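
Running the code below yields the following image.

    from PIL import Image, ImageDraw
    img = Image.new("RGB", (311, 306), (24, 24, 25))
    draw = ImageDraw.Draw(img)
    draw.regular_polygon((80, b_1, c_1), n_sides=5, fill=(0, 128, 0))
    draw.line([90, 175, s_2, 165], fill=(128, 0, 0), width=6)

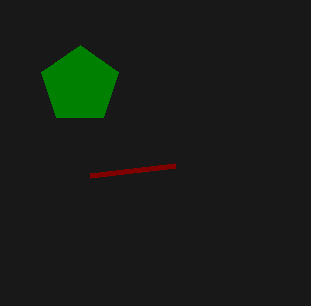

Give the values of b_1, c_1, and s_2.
b_1 = 85, c_1 = 40, s_2 = 175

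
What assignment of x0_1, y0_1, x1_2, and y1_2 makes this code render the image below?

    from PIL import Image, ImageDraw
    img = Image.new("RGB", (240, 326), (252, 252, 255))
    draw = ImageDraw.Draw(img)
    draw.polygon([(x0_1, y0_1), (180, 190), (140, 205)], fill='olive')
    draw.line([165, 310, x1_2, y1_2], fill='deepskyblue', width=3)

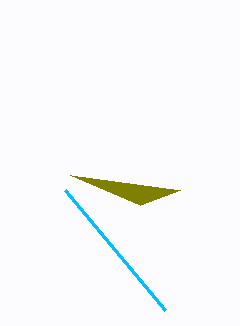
x0_1 = 70
y0_1 = 175
x1_2 = 65
y1_2 = 190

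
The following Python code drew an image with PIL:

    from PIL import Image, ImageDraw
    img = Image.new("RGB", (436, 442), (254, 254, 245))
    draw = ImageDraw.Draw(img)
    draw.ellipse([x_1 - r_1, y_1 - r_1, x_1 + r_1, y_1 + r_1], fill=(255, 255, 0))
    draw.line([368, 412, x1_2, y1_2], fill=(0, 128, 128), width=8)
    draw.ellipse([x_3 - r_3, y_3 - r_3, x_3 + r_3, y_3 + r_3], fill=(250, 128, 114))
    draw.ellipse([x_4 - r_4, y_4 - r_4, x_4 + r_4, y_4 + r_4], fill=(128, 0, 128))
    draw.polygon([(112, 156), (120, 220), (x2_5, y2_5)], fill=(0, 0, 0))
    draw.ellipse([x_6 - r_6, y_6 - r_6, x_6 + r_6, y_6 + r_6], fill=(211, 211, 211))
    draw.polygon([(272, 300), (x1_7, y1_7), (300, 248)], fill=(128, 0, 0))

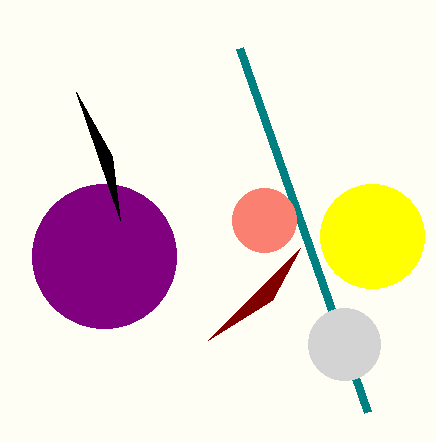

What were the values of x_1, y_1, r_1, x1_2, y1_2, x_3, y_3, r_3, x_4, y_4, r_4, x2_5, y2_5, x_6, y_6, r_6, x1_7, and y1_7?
x_1 = 372; y_1 = 236; r_1 = 52; x1_2 = 240; y1_2 = 48; x_3 = 264; y_3 = 220; r_3 = 32; x_4 = 104; y_4 = 256; r_4 = 72; x2_5 = 76; y2_5 = 92; x_6 = 344; y_6 = 344; r_6 = 36; x1_7 = 208; y1_7 = 340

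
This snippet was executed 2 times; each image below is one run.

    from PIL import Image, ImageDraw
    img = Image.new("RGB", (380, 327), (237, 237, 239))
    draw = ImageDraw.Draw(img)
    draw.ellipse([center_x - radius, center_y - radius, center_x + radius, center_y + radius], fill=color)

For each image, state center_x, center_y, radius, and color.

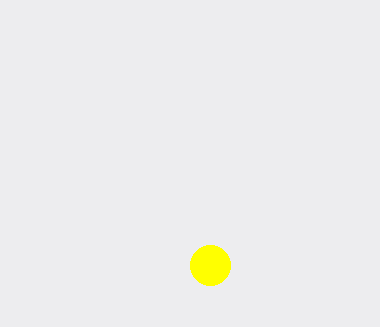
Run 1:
center_x = 210, center_y = 265, radius = 20, color = 'yellow'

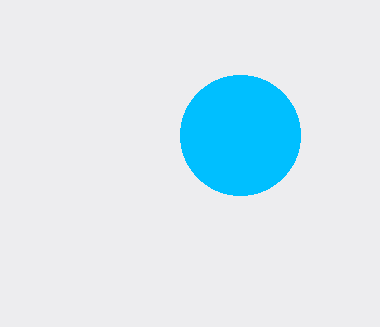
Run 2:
center_x = 240, center_y = 135, radius = 60, color = 'deepskyblue'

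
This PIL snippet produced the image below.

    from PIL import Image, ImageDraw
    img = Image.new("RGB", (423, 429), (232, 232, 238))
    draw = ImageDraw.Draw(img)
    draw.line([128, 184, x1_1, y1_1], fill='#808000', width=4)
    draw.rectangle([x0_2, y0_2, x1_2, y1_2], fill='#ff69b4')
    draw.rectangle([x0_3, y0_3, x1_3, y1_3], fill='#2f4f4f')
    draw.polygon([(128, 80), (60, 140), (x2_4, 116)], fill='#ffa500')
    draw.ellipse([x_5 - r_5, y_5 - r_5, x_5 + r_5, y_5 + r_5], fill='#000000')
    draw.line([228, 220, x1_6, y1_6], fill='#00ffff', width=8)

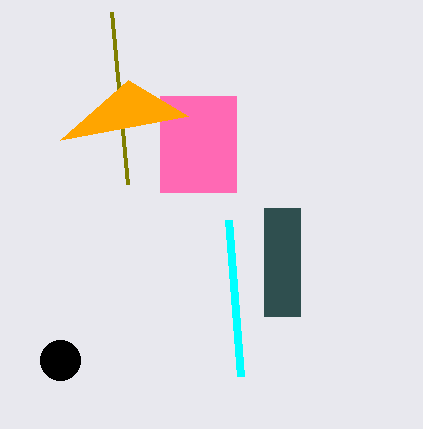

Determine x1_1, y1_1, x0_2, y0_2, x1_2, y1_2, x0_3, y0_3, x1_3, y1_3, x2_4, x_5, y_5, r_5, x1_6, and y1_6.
x1_1 = 112, y1_1 = 12, x0_2 = 160, y0_2 = 96, x1_2 = 236, y1_2 = 192, x0_3 = 264, y0_3 = 208, x1_3 = 300, y1_3 = 316, x2_4 = 188, x_5 = 60, y_5 = 360, r_5 = 20, x1_6 = 240, y1_6 = 376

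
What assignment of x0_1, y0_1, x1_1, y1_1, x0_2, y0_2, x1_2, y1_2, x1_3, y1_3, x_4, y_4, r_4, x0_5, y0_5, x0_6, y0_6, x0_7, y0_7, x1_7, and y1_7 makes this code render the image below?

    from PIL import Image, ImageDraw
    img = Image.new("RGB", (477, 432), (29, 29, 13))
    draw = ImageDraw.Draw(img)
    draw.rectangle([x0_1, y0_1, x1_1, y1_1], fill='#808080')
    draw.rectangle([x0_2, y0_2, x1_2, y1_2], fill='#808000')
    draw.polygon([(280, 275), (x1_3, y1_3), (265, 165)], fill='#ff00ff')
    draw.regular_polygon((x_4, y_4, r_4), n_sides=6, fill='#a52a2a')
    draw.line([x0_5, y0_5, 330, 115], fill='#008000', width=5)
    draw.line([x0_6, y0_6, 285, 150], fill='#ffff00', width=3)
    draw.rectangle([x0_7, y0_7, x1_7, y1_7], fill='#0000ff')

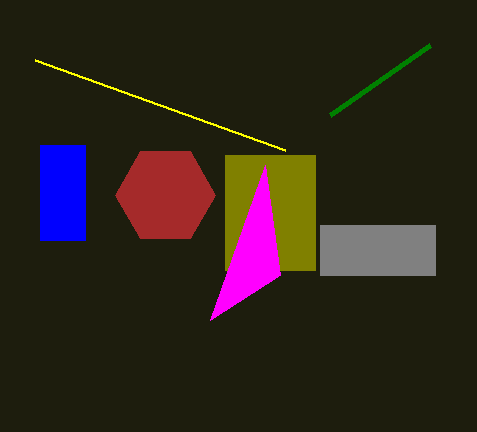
x0_1 = 320; y0_1 = 225; x1_1 = 435; y1_1 = 275; x0_2 = 225; y0_2 = 155; x1_2 = 315; y1_2 = 270; x1_3 = 210; y1_3 = 320; x_4 = 165; y_4 = 195; r_4 = 50; x0_5 = 430; y0_5 = 45; x0_6 = 35; y0_6 = 60; x0_7 = 40; y0_7 = 145; x1_7 = 85; y1_7 = 240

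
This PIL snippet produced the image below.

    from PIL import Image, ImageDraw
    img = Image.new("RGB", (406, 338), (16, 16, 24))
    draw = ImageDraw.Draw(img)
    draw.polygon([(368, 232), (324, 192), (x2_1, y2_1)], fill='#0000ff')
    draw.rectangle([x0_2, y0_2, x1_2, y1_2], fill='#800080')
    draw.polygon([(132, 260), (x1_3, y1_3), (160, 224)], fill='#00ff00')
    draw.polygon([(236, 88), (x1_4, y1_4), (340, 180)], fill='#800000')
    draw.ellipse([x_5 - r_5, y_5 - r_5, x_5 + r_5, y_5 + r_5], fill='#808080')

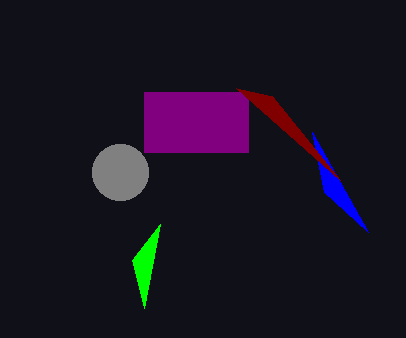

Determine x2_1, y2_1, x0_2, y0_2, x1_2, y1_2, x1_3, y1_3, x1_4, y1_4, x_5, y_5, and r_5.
x2_1 = 312; y2_1 = 132; x0_2 = 144; y0_2 = 92; x1_2 = 248; y1_2 = 152; x1_3 = 144; y1_3 = 308; x1_4 = 272; y1_4 = 96; x_5 = 120; y_5 = 172; r_5 = 28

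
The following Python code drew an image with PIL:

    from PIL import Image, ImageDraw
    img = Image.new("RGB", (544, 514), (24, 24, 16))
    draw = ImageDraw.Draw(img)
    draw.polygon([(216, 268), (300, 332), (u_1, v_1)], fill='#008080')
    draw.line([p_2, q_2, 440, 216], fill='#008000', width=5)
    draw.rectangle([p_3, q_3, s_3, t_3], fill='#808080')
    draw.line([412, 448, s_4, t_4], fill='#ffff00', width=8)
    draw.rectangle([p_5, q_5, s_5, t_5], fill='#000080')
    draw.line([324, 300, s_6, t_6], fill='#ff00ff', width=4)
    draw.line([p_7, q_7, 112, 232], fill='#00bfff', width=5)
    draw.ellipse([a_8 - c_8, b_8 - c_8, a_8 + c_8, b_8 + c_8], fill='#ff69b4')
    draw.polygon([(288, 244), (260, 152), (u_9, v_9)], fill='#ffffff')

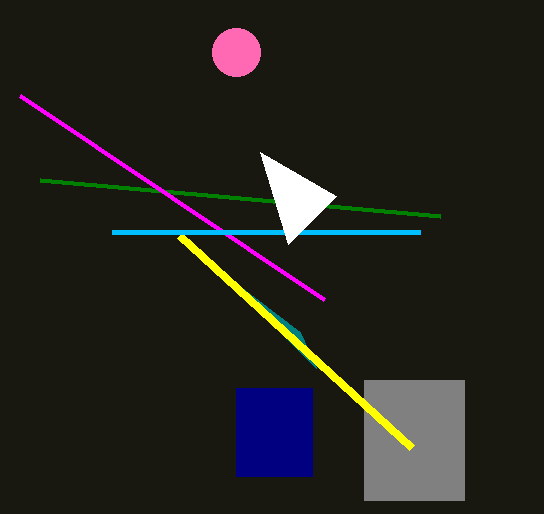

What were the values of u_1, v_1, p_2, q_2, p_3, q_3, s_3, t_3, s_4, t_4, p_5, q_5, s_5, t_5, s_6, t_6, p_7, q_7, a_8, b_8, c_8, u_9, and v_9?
u_1 = 316, v_1 = 368, p_2 = 40, q_2 = 180, p_3 = 364, q_3 = 380, s_3 = 464, t_3 = 500, s_4 = 180, t_4 = 236, p_5 = 236, q_5 = 388, s_5 = 312, t_5 = 476, s_6 = 20, t_6 = 96, p_7 = 420, q_7 = 232, a_8 = 236, b_8 = 52, c_8 = 24, u_9 = 336, v_9 = 196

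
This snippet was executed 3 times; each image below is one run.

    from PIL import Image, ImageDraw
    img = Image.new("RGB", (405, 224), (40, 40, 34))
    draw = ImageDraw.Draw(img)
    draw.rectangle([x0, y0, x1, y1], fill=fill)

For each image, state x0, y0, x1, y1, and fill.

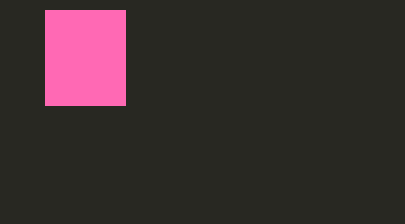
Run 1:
x0 = 45, y0 = 10, x1 = 125, y1 = 105, fill = 'hotpink'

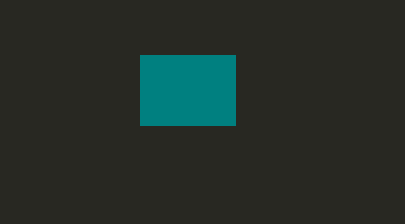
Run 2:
x0 = 140; y0 = 55; x1 = 235; y1 = 125; fill = 'teal'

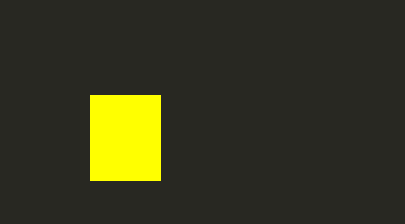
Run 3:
x0 = 90; y0 = 95; x1 = 160; y1 = 180; fill = 'yellow'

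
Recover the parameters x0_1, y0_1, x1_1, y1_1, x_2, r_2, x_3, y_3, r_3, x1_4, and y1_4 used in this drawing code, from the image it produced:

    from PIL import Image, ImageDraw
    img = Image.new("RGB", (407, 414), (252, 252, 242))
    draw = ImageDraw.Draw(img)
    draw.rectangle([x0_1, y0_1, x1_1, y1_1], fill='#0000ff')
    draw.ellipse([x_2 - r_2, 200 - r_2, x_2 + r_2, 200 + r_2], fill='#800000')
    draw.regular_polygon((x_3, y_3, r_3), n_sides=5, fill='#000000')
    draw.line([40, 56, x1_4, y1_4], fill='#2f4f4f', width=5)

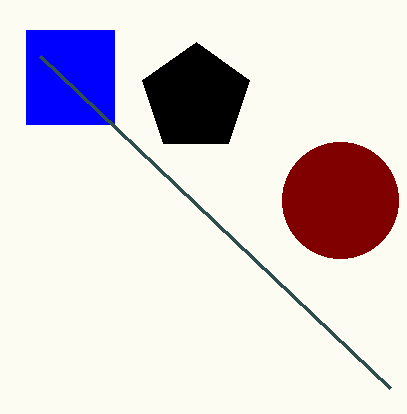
x0_1 = 26; y0_1 = 30; x1_1 = 114; y1_1 = 124; x_2 = 340; r_2 = 58; x_3 = 196; y_3 = 98; r_3 = 56; x1_4 = 390; y1_4 = 388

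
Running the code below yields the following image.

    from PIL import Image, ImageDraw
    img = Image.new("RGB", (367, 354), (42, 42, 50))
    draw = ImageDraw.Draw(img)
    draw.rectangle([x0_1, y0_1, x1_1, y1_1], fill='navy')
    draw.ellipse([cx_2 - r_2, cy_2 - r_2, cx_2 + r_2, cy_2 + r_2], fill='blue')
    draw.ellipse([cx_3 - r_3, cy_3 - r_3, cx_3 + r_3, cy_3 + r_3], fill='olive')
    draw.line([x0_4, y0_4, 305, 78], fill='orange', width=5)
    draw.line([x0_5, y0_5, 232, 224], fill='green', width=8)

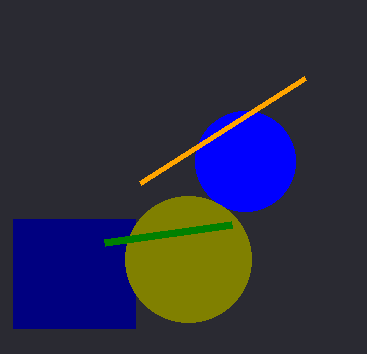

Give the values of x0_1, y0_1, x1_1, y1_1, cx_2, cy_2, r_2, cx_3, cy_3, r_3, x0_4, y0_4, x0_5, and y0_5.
x0_1 = 13, y0_1 = 219, x1_1 = 135, y1_1 = 328, cx_2 = 245, cy_2 = 161, r_2 = 50, cx_3 = 188, cy_3 = 259, r_3 = 63, x0_4 = 140, y0_4 = 183, x0_5 = 105, y0_5 = 242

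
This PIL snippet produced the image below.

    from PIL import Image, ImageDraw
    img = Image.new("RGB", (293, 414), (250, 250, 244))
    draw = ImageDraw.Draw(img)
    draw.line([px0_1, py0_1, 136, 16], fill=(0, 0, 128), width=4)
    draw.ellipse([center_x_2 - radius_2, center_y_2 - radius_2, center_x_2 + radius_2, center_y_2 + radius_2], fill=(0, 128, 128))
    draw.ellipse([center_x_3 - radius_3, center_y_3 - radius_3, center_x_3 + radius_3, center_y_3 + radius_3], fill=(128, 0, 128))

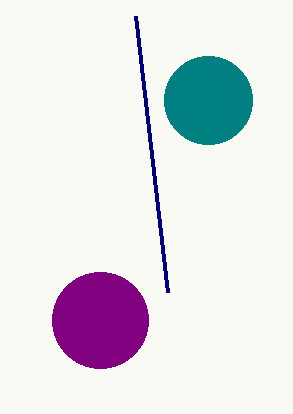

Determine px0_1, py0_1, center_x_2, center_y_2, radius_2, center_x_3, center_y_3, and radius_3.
px0_1 = 168
py0_1 = 292
center_x_2 = 208
center_y_2 = 100
radius_2 = 44
center_x_3 = 100
center_y_3 = 320
radius_3 = 48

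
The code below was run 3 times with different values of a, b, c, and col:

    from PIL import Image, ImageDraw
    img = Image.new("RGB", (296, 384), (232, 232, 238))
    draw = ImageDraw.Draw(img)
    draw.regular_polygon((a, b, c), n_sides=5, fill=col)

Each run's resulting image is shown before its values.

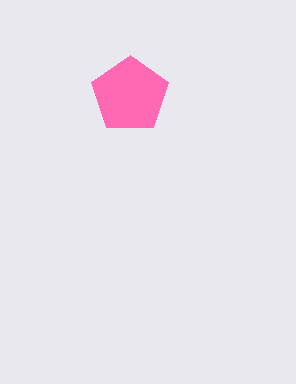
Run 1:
a = 130; b = 95; c = 40; col = 'hotpink'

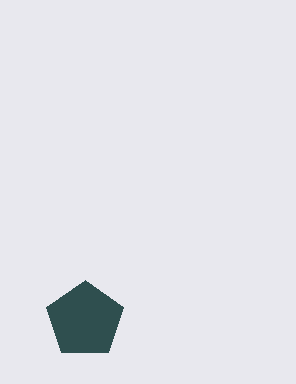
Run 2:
a = 85, b = 320, c = 40, col = 'darkslategray'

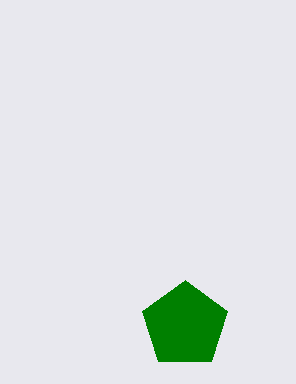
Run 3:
a = 185
b = 325
c = 45
col = 'green'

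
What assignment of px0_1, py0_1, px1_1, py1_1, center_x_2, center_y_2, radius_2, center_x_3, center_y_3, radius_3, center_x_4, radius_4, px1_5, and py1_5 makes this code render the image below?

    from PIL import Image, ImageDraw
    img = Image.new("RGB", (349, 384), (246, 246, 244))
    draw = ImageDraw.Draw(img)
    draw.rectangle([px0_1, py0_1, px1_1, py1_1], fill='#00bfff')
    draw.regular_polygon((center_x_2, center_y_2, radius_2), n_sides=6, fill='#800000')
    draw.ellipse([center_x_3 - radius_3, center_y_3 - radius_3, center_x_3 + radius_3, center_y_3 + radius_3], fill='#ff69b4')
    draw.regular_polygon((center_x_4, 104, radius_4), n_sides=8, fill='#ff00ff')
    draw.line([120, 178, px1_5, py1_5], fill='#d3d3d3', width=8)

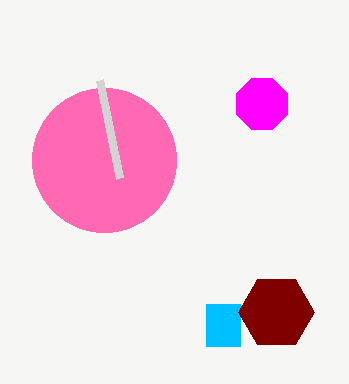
px0_1 = 206; py0_1 = 304; px1_1 = 240; py1_1 = 346; center_x_2 = 276; center_y_2 = 312; radius_2 = 38; center_x_3 = 104; center_y_3 = 160; radius_3 = 72; center_x_4 = 262; radius_4 = 28; px1_5 = 100; py1_5 = 80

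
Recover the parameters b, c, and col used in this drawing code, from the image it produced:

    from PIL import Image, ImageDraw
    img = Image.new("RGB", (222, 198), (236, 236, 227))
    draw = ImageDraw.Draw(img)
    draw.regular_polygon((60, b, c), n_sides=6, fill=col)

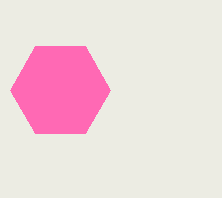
b = 90, c = 50, col = 'hotpink'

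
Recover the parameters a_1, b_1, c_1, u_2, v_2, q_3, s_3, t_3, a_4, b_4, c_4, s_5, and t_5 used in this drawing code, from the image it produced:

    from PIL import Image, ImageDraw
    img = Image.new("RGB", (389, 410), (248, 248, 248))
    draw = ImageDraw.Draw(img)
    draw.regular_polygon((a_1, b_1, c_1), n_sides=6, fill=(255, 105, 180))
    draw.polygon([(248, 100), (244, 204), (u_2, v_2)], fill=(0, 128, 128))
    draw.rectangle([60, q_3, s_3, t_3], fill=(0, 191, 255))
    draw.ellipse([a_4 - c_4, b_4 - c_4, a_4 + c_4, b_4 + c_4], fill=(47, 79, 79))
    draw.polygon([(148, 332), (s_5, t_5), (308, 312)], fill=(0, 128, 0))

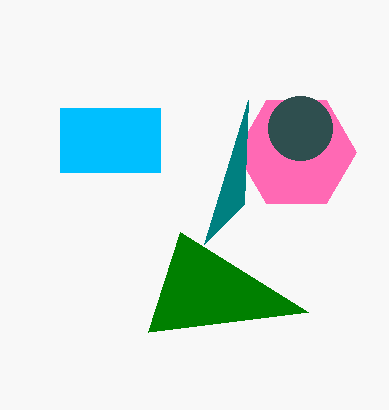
a_1 = 296, b_1 = 152, c_1 = 60, u_2 = 204, v_2 = 244, q_3 = 108, s_3 = 160, t_3 = 172, a_4 = 300, b_4 = 128, c_4 = 32, s_5 = 180, t_5 = 232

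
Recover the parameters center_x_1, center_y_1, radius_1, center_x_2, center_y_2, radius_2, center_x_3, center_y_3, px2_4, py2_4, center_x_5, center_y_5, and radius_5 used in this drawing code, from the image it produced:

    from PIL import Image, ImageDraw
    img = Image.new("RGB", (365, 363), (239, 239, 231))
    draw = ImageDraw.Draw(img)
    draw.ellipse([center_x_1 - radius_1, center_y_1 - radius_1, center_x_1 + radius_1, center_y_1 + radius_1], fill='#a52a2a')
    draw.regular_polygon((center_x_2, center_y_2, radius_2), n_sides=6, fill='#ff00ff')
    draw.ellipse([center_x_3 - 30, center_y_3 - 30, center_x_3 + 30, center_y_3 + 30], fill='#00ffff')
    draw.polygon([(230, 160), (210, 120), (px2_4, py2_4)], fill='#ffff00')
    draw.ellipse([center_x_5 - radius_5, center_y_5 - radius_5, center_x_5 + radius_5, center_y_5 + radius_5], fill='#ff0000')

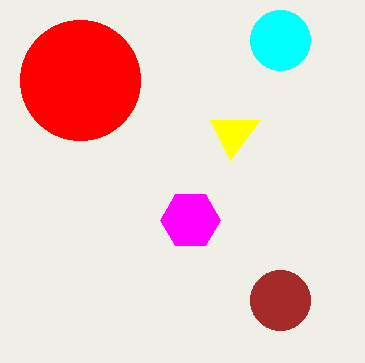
center_x_1 = 280; center_y_1 = 300; radius_1 = 30; center_x_2 = 190; center_y_2 = 220; radius_2 = 30; center_x_3 = 280; center_y_3 = 40; px2_4 = 260; py2_4 = 120; center_x_5 = 80; center_y_5 = 80; radius_5 = 60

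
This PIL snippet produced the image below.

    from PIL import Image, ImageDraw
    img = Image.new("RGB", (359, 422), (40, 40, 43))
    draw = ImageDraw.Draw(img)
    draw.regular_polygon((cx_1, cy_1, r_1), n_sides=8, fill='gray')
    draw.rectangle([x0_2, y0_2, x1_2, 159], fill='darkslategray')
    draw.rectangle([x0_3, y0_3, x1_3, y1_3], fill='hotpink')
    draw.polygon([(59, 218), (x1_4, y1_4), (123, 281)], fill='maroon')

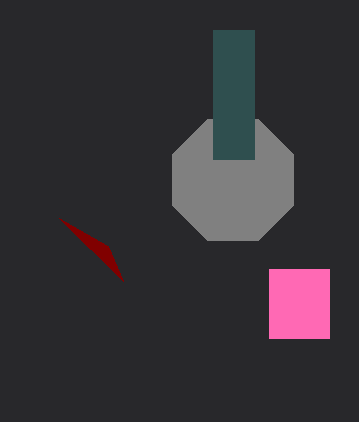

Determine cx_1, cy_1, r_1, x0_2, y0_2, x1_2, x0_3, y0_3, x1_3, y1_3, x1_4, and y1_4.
cx_1 = 233
cy_1 = 180
r_1 = 66
x0_2 = 213
y0_2 = 30
x1_2 = 254
x0_3 = 269
y0_3 = 269
x1_3 = 329
y1_3 = 338
x1_4 = 108
y1_4 = 246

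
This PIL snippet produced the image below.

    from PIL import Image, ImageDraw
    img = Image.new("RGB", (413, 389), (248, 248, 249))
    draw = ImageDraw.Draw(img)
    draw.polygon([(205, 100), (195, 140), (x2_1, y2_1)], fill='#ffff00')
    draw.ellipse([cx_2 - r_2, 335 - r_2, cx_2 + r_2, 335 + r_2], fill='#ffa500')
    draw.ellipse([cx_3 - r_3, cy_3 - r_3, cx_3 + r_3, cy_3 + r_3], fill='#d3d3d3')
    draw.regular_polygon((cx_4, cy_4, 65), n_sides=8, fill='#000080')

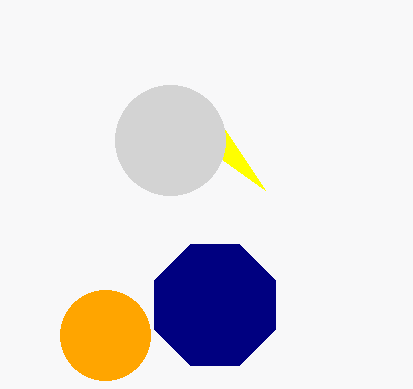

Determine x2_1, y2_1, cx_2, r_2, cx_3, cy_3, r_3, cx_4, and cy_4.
x2_1 = 265
y2_1 = 190
cx_2 = 105
r_2 = 45
cx_3 = 170
cy_3 = 140
r_3 = 55
cx_4 = 215
cy_4 = 305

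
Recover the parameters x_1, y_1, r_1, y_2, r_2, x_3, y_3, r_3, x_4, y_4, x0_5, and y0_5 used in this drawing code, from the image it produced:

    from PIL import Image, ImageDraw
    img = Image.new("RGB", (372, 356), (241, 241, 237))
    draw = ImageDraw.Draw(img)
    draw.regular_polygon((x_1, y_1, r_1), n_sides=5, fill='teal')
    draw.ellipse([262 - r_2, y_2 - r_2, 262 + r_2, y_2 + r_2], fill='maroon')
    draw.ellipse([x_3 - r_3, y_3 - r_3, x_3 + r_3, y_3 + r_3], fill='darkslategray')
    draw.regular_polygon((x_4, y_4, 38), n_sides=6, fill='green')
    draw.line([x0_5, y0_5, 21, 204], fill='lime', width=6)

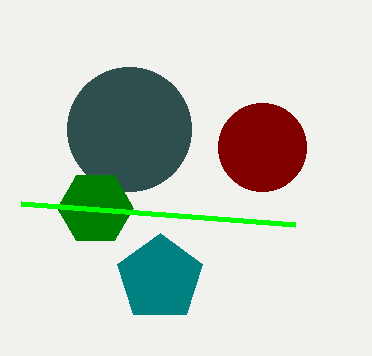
x_1 = 160; y_1 = 278; r_1 = 45; y_2 = 147; r_2 = 44; x_3 = 129; y_3 = 129; r_3 = 62; x_4 = 95; y_4 = 208; x0_5 = 295; y0_5 = 225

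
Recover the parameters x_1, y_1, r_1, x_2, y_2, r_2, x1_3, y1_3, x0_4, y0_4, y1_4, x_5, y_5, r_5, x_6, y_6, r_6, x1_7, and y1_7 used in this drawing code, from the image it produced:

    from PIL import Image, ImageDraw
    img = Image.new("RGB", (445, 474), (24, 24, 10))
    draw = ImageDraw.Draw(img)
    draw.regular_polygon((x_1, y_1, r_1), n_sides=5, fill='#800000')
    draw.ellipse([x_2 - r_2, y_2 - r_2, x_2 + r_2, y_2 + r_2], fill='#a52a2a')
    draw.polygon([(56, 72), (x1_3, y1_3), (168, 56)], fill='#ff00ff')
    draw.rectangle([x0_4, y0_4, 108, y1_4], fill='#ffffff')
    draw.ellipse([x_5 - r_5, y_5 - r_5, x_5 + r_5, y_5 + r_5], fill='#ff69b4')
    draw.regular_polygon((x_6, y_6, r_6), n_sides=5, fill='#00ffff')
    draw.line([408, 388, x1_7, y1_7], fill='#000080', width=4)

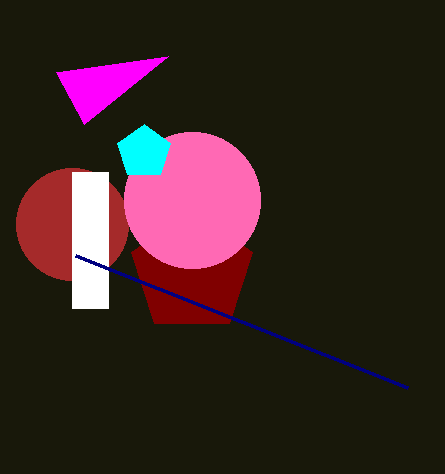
x_1 = 192
y_1 = 272
r_1 = 64
x_2 = 72
y_2 = 224
r_2 = 56
x1_3 = 84
y1_3 = 124
x0_4 = 72
y0_4 = 172
y1_4 = 308
x_5 = 192
y_5 = 200
r_5 = 68
x_6 = 144
y_6 = 152
r_6 = 28
x1_7 = 76
y1_7 = 256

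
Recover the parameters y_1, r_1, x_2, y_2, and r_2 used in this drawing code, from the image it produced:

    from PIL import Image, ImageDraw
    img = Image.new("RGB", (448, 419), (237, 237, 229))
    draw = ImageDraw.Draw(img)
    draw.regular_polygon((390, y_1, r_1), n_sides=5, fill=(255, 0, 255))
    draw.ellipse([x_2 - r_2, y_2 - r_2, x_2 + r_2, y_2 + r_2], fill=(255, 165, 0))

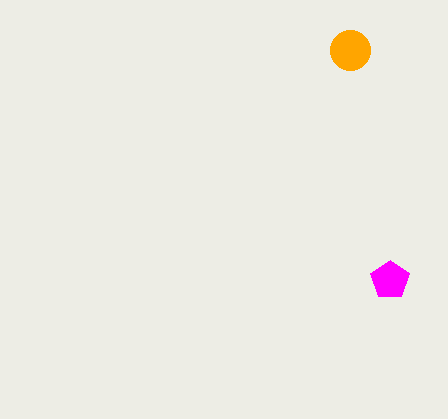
y_1 = 280, r_1 = 20, x_2 = 350, y_2 = 50, r_2 = 20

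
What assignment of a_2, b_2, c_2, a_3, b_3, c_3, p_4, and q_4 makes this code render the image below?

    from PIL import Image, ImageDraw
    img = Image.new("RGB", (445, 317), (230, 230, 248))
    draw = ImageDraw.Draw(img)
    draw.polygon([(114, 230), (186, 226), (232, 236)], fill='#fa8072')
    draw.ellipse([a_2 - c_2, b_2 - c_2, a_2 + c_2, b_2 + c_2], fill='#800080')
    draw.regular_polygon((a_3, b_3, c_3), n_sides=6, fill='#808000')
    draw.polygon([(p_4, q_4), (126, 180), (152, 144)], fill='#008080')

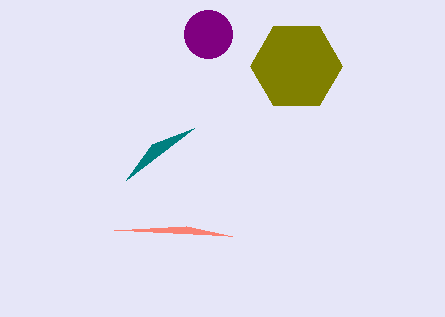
a_2 = 208; b_2 = 34; c_2 = 24; a_3 = 296; b_3 = 66; c_3 = 46; p_4 = 194; q_4 = 128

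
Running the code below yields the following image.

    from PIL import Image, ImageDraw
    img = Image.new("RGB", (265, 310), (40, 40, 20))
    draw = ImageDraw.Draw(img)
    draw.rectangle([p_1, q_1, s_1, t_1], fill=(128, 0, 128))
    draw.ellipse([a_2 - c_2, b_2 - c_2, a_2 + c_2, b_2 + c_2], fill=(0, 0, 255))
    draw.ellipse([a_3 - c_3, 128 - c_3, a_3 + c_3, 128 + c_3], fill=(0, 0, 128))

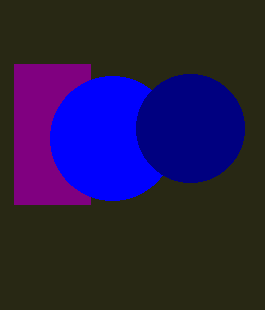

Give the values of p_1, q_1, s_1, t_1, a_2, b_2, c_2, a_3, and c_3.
p_1 = 14, q_1 = 64, s_1 = 90, t_1 = 204, a_2 = 112, b_2 = 138, c_2 = 62, a_3 = 190, c_3 = 54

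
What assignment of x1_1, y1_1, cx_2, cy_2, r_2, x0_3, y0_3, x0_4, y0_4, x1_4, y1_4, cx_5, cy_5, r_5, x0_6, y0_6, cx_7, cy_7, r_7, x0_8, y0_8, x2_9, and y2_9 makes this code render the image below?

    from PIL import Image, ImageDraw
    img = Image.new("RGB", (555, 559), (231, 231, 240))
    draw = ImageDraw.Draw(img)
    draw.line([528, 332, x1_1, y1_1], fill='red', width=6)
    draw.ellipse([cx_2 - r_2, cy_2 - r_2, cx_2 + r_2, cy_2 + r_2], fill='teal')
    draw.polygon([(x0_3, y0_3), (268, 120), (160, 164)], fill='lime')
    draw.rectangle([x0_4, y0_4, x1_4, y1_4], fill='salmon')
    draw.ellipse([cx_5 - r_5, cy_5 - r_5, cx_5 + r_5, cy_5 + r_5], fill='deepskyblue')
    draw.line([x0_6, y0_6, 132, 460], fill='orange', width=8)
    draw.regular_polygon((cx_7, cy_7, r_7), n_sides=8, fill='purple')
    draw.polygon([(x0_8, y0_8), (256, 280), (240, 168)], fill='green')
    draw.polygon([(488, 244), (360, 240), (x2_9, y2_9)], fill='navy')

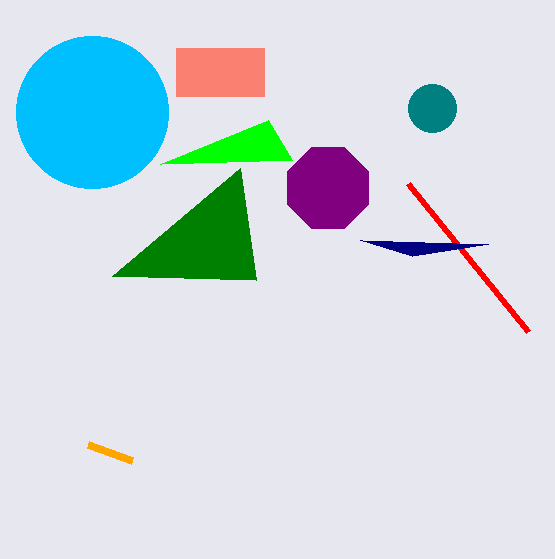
x1_1 = 408, y1_1 = 184, cx_2 = 432, cy_2 = 108, r_2 = 24, x0_3 = 292, y0_3 = 160, x0_4 = 176, y0_4 = 48, x1_4 = 264, y1_4 = 96, cx_5 = 92, cy_5 = 112, r_5 = 76, x0_6 = 88, y0_6 = 444, cx_7 = 328, cy_7 = 188, r_7 = 44, x0_8 = 112, y0_8 = 276, x2_9 = 412, y2_9 = 256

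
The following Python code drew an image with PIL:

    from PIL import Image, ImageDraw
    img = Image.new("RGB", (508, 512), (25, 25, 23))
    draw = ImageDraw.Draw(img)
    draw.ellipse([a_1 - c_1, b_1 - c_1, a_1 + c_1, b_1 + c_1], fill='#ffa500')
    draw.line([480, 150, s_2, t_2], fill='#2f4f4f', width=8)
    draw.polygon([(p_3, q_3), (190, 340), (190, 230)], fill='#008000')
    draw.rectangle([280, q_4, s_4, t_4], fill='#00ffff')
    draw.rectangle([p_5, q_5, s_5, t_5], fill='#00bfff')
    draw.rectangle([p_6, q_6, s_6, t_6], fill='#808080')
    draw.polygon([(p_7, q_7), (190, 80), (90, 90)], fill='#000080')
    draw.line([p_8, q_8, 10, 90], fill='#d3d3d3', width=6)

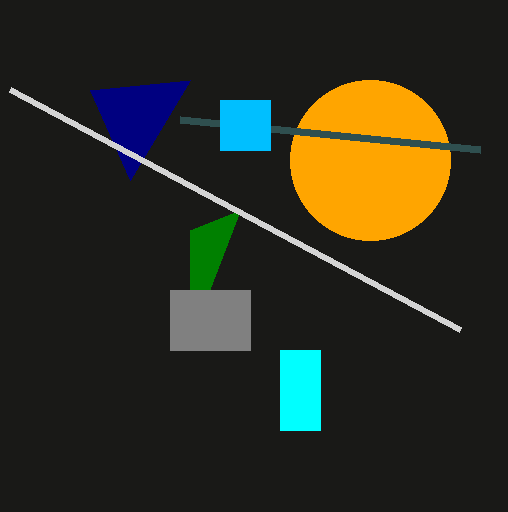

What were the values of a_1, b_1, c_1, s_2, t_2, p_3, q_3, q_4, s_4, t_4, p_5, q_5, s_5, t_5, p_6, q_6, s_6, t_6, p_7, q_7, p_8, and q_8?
a_1 = 370; b_1 = 160; c_1 = 80; s_2 = 180; t_2 = 120; p_3 = 240; q_3 = 210; q_4 = 350; s_4 = 320; t_4 = 430; p_5 = 220; q_5 = 100; s_5 = 270; t_5 = 150; p_6 = 170; q_6 = 290; s_6 = 250; t_6 = 350; p_7 = 130; q_7 = 180; p_8 = 460; q_8 = 330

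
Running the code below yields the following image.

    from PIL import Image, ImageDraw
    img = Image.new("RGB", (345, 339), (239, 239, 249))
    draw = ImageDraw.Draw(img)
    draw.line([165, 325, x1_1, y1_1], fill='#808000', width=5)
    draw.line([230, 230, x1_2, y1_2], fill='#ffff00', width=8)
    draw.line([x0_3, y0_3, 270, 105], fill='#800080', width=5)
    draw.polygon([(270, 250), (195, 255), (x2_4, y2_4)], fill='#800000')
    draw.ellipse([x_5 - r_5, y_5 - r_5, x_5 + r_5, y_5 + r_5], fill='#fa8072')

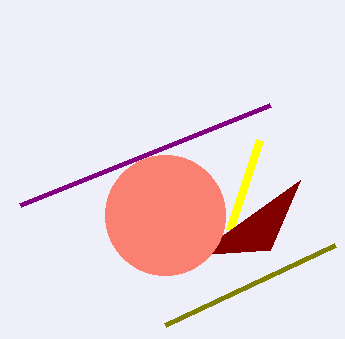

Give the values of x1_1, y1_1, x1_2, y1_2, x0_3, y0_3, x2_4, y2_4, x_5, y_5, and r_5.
x1_1 = 335
y1_1 = 245
x1_2 = 260
y1_2 = 140
x0_3 = 20
y0_3 = 205
x2_4 = 300
y2_4 = 180
x_5 = 165
y_5 = 215
r_5 = 60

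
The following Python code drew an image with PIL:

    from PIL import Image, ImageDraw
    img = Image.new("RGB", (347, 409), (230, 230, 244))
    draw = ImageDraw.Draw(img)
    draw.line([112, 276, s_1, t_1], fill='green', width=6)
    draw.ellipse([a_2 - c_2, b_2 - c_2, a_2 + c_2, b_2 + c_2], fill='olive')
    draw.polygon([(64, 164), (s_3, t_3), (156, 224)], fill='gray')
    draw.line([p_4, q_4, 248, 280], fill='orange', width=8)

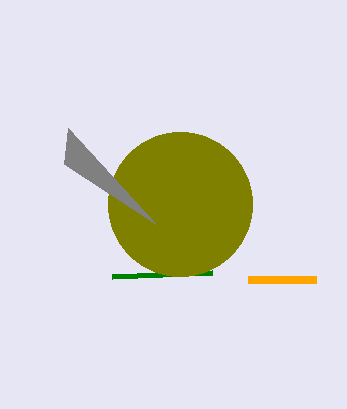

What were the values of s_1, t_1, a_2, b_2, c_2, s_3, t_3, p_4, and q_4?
s_1 = 212; t_1 = 272; a_2 = 180; b_2 = 204; c_2 = 72; s_3 = 68; t_3 = 128; p_4 = 316; q_4 = 280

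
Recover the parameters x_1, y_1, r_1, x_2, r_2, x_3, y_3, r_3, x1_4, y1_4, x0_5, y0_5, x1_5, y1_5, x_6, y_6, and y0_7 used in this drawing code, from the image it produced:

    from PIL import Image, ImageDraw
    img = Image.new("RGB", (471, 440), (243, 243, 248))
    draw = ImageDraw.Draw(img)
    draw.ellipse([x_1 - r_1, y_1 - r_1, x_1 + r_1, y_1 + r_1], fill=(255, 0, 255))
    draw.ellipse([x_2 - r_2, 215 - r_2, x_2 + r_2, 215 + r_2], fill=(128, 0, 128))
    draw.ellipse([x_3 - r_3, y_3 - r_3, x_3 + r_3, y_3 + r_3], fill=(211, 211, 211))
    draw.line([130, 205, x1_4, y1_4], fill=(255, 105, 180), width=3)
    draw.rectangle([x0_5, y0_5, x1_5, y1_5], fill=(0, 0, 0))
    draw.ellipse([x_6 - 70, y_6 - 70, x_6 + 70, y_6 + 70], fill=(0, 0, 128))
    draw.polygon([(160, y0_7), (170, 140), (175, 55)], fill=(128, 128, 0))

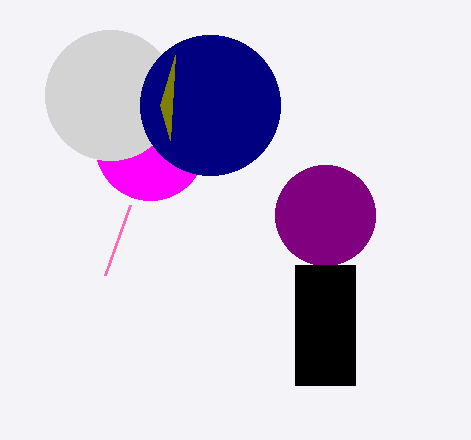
x_1 = 150; y_1 = 145; r_1 = 55; x_2 = 325; r_2 = 50; x_3 = 110; y_3 = 95; r_3 = 65; x1_4 = 105; y1_4 = 275; x0_5 = 295; y0_5 = 265; x1_5 = 355; y1_5 = 385; x_6 = 210; y_6 = 105; y0_7 = 105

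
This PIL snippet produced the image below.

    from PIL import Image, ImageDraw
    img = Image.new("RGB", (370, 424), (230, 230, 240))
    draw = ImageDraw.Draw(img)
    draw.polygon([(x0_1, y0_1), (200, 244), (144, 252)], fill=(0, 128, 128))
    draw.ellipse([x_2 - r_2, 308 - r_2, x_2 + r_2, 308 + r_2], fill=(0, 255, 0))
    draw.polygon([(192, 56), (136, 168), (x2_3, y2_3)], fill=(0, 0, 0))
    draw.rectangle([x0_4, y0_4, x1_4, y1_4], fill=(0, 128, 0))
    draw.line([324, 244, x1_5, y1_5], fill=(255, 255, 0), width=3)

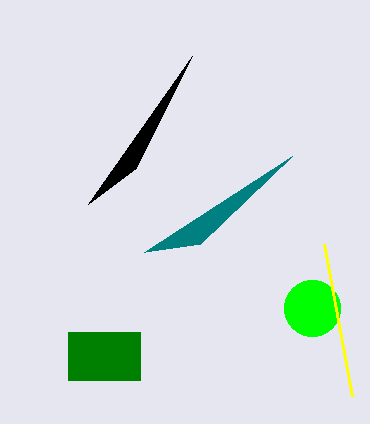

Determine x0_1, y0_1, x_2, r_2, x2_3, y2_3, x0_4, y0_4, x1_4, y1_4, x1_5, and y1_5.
x0_1 = 292
y0_1 = 156
x_2 = 312
r_2 = 28
x2_3 = 88
y2_3 = 204
x0_4 = 68
y0_4 = 332
x1_4 = 140
y1_4 = 380
x1_5 = 352
y1_5 = 396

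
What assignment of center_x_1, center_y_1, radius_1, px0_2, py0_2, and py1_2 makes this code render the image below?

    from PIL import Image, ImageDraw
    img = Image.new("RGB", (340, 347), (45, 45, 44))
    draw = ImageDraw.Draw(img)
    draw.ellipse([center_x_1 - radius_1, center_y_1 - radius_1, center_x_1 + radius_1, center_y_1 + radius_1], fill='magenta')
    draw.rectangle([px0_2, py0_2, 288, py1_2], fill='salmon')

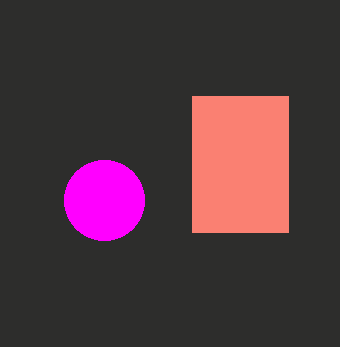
center_x_1 = 104
center_y_1 = 200
radius_1 = 40
px0_2 = 192
py0_2 = 96
py1_2 = 232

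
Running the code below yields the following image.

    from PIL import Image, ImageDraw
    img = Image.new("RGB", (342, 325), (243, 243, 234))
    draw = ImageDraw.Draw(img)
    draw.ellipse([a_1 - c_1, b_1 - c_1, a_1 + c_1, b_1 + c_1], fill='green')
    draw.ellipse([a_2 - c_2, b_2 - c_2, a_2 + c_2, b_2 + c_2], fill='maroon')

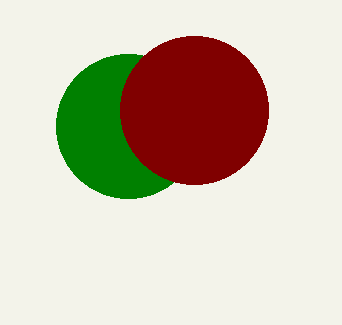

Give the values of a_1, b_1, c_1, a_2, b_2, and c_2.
a_1 = 128; b_1 = 126; c_1 = 72; a_2 = 194; b_2 = 110; c_2 = 74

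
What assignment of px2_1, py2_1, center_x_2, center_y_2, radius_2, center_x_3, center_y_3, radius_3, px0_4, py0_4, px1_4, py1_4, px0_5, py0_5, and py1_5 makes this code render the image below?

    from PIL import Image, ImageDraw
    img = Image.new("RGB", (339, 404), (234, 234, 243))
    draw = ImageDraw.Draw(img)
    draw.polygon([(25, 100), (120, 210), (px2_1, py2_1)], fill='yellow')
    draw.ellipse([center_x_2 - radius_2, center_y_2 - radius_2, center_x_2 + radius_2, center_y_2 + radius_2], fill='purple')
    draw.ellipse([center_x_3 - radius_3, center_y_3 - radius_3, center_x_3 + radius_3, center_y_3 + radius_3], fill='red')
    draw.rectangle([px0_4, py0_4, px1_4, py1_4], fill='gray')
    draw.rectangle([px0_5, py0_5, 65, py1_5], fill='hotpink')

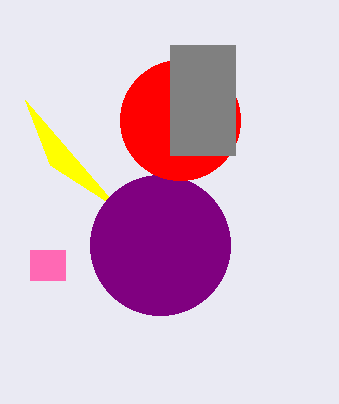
px2_1 = 50; py2_1 = 165; center_x_2 = 160; center_y_2 = 245; radius_2 = 70; center_x_3 = 180; center_y_3 = 120; radius_3 = 60; px0_4 = 170; py0_4 = 45; px1_4 = 235; py1_4 = 155; px0_5 = 30; py0_5 = 250; py1_5 = 280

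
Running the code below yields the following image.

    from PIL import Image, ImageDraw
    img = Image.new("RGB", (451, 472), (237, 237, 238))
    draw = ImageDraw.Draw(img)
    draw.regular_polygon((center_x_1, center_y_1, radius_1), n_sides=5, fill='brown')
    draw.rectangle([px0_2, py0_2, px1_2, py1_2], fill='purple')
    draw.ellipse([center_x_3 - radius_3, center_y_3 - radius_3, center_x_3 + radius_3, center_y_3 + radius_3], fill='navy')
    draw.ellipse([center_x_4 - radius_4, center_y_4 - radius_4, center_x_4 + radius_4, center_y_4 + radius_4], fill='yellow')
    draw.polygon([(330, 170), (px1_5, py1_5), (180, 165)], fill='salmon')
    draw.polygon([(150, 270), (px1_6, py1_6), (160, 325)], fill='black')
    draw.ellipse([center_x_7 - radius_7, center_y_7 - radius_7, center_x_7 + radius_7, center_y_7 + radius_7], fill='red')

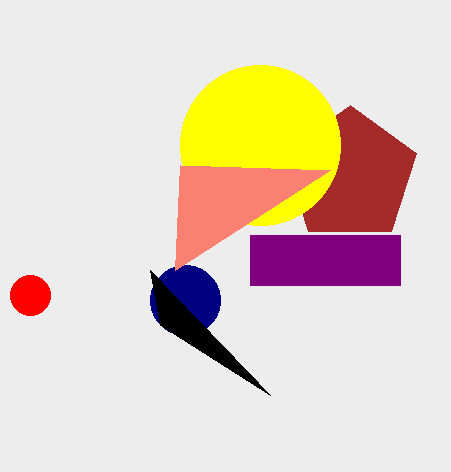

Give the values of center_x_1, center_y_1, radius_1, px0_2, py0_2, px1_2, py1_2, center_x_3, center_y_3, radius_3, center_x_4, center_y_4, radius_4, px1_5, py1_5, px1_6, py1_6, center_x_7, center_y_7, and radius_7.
center_x_1 = 350
center_y_1 = 175
radius_1 = 70
px0_2 = 250
py0_2 = 235
px1_2 = 400
py1_2 = 285
center_x_3 = 185
center_y_3 = 300
radius_3 = 35
center_x_4 = 260
center_y_4 = 145
radius_4 = 80
px1_5 = 175
py1_5 = 270
px1_6 = 270
py1_6 = 395
center_x_7 = 30
center_y_7 = 295
radius_7 = 20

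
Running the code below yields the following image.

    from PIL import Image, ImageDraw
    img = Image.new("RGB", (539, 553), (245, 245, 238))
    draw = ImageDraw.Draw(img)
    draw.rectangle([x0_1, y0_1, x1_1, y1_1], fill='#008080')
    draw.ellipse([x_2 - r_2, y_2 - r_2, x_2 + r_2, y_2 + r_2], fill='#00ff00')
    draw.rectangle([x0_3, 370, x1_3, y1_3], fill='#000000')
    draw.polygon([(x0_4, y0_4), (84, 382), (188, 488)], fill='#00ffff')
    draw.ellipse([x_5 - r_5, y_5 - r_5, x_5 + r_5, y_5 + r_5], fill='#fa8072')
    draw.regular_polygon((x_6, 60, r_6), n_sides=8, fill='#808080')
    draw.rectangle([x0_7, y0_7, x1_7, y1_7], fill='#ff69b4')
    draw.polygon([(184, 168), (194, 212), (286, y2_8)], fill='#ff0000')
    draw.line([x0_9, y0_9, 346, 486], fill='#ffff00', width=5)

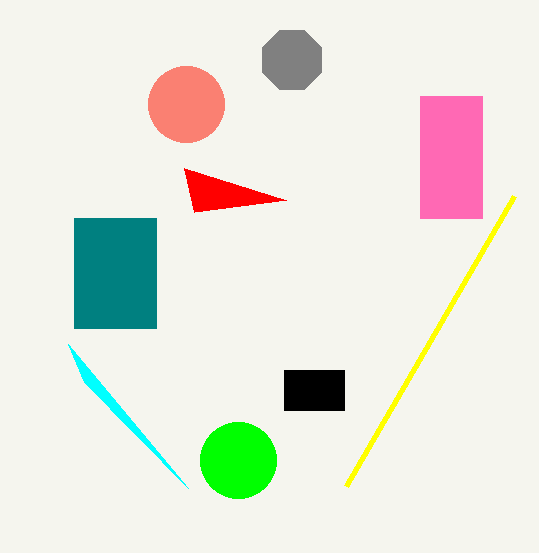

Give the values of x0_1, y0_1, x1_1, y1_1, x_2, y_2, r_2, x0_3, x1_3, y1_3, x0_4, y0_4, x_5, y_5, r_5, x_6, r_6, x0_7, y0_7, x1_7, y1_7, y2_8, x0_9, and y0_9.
x0_1 = 74
y0_1 = 218
x1_1 = 156
y1_1 = 328
x_2 = 238
y_2 = 460
r_2 = 38
x0_3 = 284
x1_3 = 344
y1_3 = 410
x0_4 = 68
y0_4 = 344
x_5 = 186
y_5 = 104
r_5 = 38
x_6 = 292
r_6 = 32
x0_7 = 420
y0_7 = 96
x1_7 = 482
y1_7 = 218
y2_8 = 200
x0_9 = 514
y0_9 = 196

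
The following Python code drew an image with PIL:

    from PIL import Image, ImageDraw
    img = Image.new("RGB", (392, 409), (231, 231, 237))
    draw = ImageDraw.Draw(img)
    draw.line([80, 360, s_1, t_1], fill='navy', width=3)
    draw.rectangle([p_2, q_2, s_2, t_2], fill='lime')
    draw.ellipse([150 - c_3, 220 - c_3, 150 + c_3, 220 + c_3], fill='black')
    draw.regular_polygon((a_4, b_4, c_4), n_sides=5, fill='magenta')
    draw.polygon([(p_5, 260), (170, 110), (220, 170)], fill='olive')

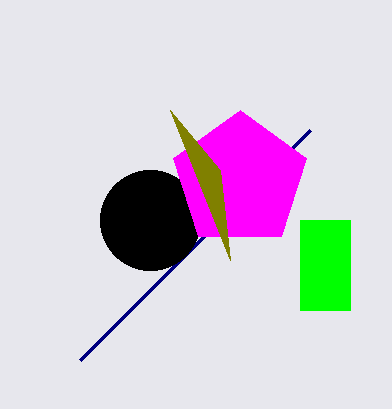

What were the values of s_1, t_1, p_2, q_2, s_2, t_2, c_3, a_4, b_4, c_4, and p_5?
s_1 = 310; t_1 = 130; p_2 = 300; q_2 = 220; s_2 = 350; t_2 = 310; c_3 = 50; a_4 = 240; b_4 = 180; c_4 = 70; p_5 = 230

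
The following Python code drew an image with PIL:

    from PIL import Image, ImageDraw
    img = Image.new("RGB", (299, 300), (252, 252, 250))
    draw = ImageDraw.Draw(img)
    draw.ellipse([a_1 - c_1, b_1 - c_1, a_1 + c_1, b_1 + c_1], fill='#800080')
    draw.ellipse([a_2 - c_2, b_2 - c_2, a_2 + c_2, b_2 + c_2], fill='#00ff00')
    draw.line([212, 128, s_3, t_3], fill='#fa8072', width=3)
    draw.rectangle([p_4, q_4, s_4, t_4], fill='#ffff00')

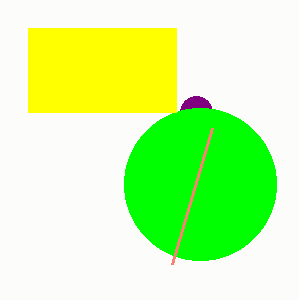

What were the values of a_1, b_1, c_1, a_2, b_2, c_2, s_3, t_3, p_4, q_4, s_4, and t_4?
a_1 = 196, b_1 = 112, c_1 = 16, a_2 = 200, b_2 = 184, c_2 = 76, s_3 = 172, t_3 = 264, p_4 = 28, q_4 = 28, s_4 = 176, t_4 = 112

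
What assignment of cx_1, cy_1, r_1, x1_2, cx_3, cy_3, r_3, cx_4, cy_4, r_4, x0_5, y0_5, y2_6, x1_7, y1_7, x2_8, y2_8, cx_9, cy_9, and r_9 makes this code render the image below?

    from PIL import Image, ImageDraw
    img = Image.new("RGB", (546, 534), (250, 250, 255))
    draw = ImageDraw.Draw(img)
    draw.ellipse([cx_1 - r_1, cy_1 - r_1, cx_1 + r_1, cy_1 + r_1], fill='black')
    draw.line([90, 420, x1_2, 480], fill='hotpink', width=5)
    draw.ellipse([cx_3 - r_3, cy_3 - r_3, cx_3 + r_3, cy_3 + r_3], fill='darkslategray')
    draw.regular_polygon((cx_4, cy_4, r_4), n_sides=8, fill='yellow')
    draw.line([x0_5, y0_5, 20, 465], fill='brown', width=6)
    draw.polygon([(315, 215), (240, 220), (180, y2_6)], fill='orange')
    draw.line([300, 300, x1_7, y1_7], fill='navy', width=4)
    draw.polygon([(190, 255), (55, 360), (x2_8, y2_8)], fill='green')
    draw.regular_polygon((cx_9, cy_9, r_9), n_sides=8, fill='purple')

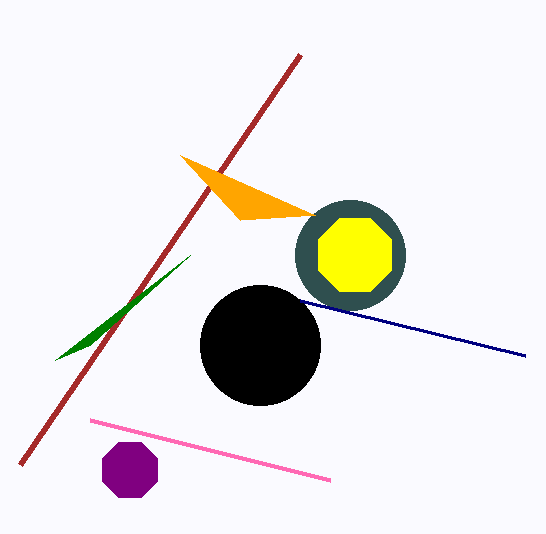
cx_1 = 260; cy_1 = 345; r_1 = 60; x1_2 = 330; cx_3 = 350; cy_3 = 255; r_3 = 55; cx_4 = 355; cy_4 = 255; r_4 = 40; x0_5 = 300; y0_5 = 55; y2_6 = 155; x1_7 = 525; y1_7 = 355; x2_8 = 90; y2_8 = 345; cx_9 = 130; cy_9 = 470; r_9 = 30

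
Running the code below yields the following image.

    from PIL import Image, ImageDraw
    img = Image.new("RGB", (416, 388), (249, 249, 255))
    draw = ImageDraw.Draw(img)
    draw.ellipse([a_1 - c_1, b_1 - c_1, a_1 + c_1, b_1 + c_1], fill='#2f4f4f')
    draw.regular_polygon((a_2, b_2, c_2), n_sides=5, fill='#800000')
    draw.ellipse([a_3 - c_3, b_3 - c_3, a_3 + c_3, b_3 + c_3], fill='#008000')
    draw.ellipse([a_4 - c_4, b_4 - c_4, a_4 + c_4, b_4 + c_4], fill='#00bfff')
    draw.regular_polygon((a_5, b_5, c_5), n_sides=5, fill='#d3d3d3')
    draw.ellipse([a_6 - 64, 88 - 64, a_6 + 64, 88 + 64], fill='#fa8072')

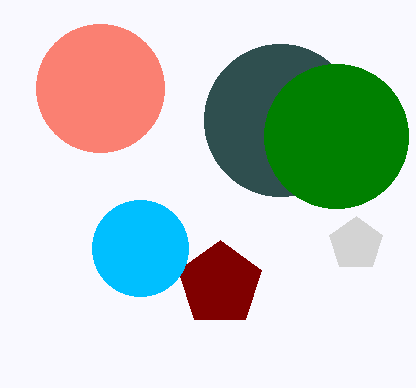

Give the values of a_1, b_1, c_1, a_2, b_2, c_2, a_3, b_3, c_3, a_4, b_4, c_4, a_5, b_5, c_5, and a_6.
a_1 = 280, b_1 = 120, c_1 = 76, a_2 = 220, b_2 = 284, c_2 = 44, a_3 = 336, b_3 = 136, c_3 = 72, a_4 = 140, b_4 = 248, c_4 = 48, a_5 = 356, b_5 = 244, c_5 = 28, a_6 = 100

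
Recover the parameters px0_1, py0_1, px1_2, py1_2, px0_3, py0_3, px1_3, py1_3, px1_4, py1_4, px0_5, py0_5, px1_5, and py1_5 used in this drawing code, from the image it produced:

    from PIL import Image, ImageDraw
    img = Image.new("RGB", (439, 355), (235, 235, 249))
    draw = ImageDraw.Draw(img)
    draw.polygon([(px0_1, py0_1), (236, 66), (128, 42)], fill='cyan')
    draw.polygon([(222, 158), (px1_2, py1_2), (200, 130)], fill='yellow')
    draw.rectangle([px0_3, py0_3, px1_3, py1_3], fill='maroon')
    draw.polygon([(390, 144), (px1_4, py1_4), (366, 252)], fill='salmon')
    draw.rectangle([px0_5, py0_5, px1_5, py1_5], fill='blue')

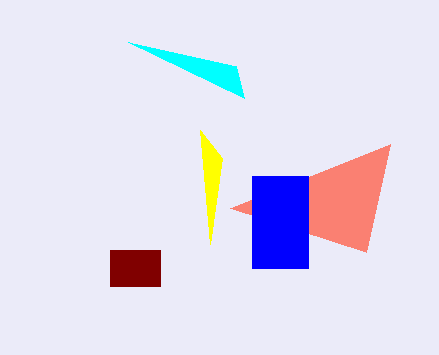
px0_1 = 244; py0_1 = 98; px1_2 = 210; py1_2 = 244; px0_3 = 110; py0_3 = 250; px1_3 = 160; py1_3 = 286; px1_4 = 230; py1_4 = 208; px0_5 = 252; py0_5 = 176; px1_5 = 308; py1_5 = 268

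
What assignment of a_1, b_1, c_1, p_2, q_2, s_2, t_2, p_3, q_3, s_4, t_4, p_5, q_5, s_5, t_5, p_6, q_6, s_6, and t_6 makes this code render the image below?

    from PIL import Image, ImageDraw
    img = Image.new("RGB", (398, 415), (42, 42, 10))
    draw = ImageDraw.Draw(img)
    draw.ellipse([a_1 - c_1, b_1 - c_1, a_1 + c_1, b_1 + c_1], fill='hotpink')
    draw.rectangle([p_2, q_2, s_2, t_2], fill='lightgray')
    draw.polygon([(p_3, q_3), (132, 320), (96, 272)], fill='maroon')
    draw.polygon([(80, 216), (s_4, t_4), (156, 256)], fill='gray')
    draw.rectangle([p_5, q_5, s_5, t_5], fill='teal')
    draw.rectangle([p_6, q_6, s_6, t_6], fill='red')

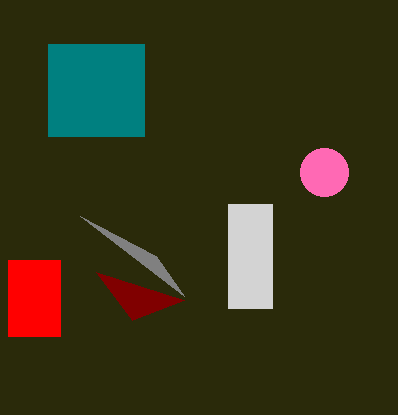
a_1 = 324
b_1 = 172
c_1 = 24
p_2 = 228
q_2 = 204
s_2 = 272
t_2 = 308
p_3 = 184
q_3 = 300
s_4 = 184
t_4 = 296
p_5 = 48
q_5 = 44
s_5 = 144
t_5 = 136
p_6 = 8
q_6 = 260
s_6 = 60
t_6 = 336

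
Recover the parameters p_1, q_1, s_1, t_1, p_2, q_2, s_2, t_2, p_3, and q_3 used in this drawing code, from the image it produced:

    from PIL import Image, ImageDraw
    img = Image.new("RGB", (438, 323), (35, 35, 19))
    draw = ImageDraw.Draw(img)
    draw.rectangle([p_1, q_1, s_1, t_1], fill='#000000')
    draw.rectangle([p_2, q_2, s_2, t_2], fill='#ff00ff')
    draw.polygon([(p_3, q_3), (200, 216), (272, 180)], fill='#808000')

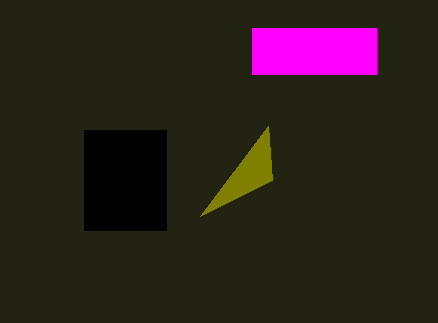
p_1 = 84; q_1 = 130; s_1 = 166; t_1 = 230; p_2 = 252; q_2 = 28; s_2 = 376; t_2 = 74; p_3 = 268; q_3 = 126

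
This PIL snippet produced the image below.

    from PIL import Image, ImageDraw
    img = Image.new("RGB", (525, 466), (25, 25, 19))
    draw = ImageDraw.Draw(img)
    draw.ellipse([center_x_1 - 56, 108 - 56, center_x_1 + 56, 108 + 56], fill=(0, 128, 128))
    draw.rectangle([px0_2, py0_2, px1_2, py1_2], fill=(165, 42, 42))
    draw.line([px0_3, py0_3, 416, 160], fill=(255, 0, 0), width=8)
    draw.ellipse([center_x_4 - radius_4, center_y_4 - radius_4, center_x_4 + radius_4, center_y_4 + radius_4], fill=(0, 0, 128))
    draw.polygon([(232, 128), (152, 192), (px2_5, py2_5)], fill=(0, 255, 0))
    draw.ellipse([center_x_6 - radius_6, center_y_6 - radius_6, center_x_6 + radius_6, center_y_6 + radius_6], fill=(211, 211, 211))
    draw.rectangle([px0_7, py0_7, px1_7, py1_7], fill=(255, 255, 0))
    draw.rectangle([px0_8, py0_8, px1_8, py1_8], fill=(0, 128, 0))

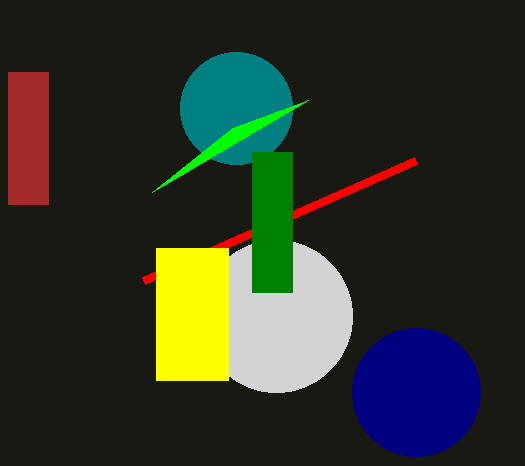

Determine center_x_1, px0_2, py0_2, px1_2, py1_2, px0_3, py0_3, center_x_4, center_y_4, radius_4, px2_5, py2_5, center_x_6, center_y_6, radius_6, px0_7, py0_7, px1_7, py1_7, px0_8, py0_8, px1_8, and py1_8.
center_x_1 = 236, px0_2 = 8, py0_2 = 72, px1_2 = 48, py1_2 = 204, px0_3 = 144, py0_3 = 280, center_x_4 = 416, center_y_4 = 392, radius_4 = 64, px2_5 = 308, py2_5 = 100, center_x_6 = 276, center_y_6 = 316, radius_6 = 76, px0_7 = 156, py0_7 = 248, px1_7 = 228, py1_7 = 380, px0_8 = 252, py0_8 = 152, px1_8 = 292, py1_8 = 292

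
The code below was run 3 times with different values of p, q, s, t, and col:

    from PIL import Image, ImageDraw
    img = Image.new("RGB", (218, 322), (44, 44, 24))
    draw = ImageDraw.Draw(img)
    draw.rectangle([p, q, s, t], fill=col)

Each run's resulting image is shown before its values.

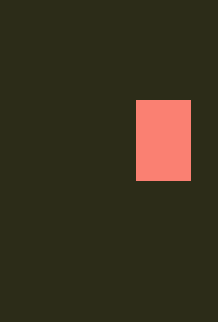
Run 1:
p = 136; q = 100; s = 190; t = 180; col = 'salmon'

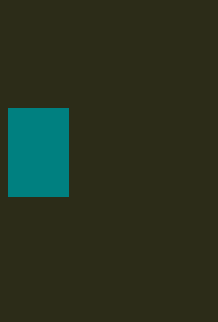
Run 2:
p = 8, q = 108, s = 68, t = 196, col = 'teal'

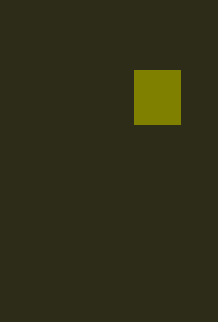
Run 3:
p = 134; q = 70; s = 180; t = 124; col = 'olive'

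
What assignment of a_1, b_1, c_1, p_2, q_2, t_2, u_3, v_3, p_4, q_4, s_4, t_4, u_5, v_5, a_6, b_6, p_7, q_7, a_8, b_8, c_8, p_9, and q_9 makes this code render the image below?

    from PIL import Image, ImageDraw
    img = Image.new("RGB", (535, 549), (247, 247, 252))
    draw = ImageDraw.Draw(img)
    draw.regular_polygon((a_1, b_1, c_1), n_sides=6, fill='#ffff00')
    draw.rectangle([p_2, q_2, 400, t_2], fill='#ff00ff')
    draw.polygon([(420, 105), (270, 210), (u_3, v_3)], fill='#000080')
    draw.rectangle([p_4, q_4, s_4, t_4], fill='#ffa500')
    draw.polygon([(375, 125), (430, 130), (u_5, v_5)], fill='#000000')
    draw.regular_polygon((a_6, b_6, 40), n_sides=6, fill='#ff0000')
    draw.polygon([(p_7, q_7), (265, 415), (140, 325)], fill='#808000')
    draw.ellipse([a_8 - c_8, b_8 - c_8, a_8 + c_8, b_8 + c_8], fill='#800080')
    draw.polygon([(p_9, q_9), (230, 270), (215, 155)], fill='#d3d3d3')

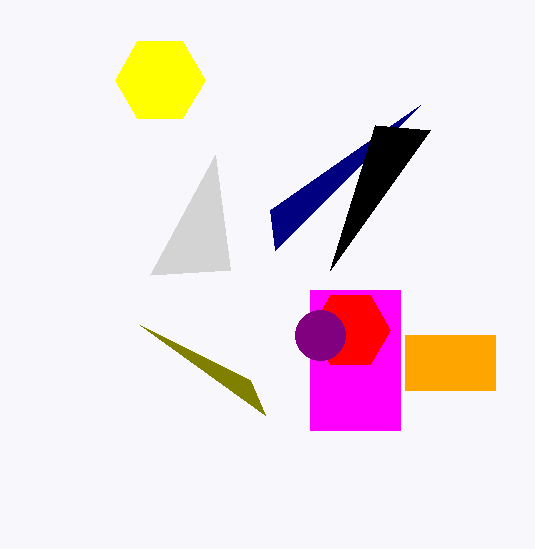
a_1 = 160, b_1 = 80, c_1 = 45, p_2 = 310, q_2 = 290, t_2 = 430, u_3 = 275, v_3 = 250, p_4 = 405, q_4 = 335, s_4 = 495, t_4 = 390, u_5 = 330, v_5 = 270, a_6 = 350, b_6 = 330, p_7 = 250, q_7 = 380, a_8 = 320, b_8 = 335, c_8 = 25, p_9 = 150, q_9 = 275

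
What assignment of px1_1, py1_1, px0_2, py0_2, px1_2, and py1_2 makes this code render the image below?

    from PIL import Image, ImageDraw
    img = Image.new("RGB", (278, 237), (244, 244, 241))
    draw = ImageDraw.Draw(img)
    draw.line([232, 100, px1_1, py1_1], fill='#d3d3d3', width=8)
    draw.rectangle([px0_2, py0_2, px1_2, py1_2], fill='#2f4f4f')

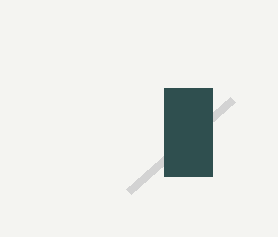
px1_1 = 128, py1_1 = 192, px0_2 = 164, py0_2 = 88, px1_2 = 212, py1_2 = 176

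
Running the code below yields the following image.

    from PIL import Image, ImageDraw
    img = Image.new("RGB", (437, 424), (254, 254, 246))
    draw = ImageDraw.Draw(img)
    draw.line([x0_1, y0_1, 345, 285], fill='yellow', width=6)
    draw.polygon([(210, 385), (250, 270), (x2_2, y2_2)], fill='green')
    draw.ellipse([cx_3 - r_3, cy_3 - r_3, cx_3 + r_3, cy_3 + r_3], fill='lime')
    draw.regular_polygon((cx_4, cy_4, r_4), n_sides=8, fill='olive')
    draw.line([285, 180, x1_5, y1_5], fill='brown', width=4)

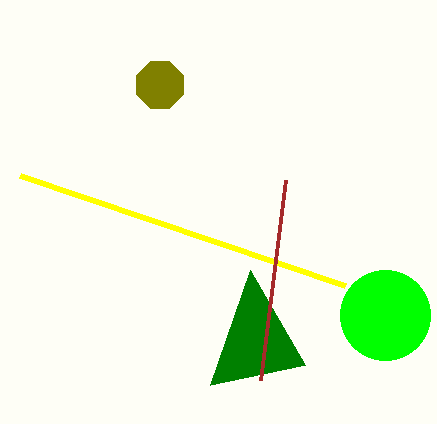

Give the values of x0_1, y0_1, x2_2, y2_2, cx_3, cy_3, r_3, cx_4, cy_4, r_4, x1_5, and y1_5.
x0_1 = 20; y0_1 = 175; x2_2 = 305; y2_2 = 365; cx_3 = 385; cy_3 = 315; r_3 = 45; cx_4 = 160; cy_4 = 85; r_4 = 25; x1_5 = 260; y1_5 = 380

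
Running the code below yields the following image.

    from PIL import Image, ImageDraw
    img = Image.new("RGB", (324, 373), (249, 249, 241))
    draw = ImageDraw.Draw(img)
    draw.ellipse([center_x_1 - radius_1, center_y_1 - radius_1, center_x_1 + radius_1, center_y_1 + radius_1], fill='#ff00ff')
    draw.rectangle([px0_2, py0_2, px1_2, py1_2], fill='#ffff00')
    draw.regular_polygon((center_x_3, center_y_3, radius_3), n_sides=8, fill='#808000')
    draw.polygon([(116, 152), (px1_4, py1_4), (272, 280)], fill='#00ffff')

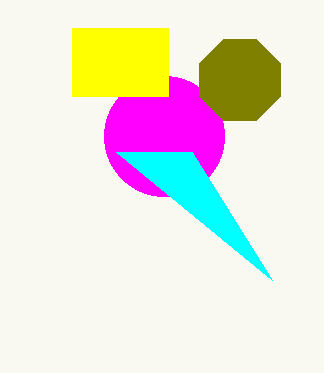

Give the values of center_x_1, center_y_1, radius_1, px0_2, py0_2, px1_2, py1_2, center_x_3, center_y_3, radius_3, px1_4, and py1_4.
center_x_1 = 164; center_y_1 = 136; radius_1 = 60; px0_2 = 72; py0_2 = 28; px1_2 = 168; py1_2 = 96; center_x_3 = 240; center_y_3 = 80; radius_3 = 44; px1_4 = 192; py1_4 = 152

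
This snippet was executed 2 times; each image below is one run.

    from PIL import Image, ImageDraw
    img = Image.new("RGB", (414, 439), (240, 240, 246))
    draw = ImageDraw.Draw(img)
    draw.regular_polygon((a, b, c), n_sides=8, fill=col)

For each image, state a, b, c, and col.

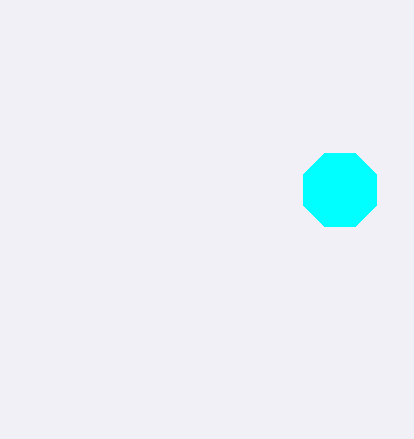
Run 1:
a = 340, b = 190, c = 40, col = 'cyan'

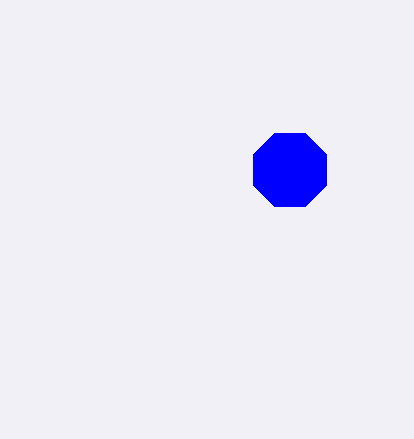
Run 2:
a = 290, b = 170, c = 40, col = 'blue'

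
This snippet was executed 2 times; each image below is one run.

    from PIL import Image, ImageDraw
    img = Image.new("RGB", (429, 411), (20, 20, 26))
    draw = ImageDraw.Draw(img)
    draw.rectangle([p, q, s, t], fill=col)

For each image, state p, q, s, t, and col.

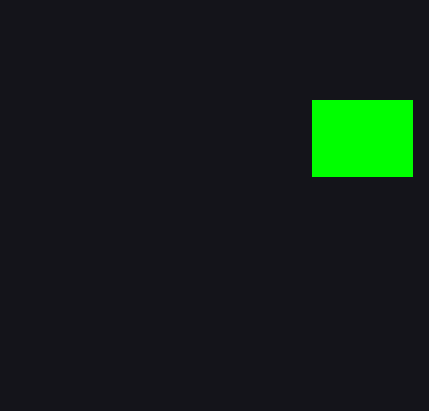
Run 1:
p = 312
q = 100
s = 412
t = 176
col = 'lime'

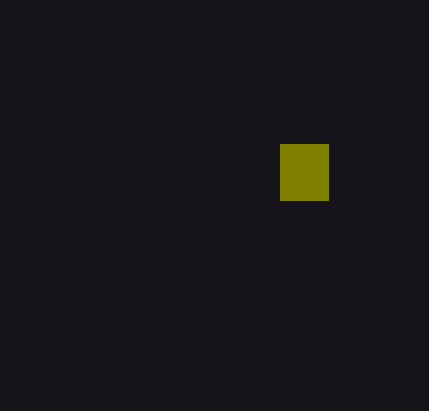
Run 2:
p = 280; q = 144; s = 328; t = 200; col = 'olive'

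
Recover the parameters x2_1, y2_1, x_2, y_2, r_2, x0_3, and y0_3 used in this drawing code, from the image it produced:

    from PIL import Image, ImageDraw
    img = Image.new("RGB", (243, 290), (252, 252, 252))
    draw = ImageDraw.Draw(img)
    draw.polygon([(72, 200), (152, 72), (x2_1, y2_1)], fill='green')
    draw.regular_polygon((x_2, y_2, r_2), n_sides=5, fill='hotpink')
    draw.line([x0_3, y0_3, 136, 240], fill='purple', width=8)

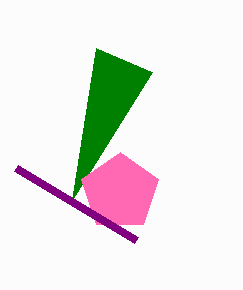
x2_1 = 96; y2_1 = 48; x_2 = 120; y_2 = 192; r_2 = 40; x0_3 = 16; y0_3 = 168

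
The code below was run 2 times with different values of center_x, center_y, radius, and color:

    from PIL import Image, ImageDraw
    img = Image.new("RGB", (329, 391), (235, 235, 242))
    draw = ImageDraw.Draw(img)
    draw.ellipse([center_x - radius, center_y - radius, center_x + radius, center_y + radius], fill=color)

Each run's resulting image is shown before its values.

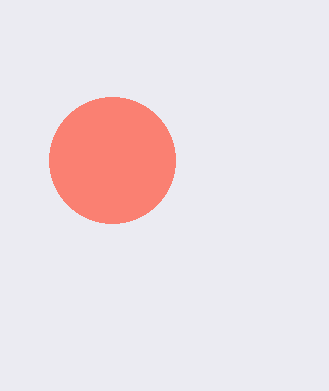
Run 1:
center_x = 112
center_y = 160
radius = 63
color = 'salmon'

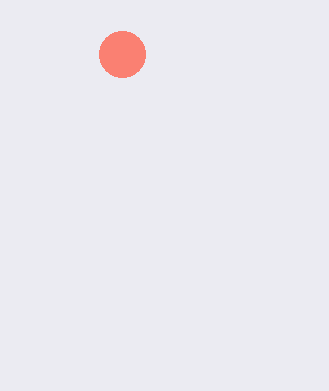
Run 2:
center_x = 122; center_y = 54; radius = 23; color = 'salmon'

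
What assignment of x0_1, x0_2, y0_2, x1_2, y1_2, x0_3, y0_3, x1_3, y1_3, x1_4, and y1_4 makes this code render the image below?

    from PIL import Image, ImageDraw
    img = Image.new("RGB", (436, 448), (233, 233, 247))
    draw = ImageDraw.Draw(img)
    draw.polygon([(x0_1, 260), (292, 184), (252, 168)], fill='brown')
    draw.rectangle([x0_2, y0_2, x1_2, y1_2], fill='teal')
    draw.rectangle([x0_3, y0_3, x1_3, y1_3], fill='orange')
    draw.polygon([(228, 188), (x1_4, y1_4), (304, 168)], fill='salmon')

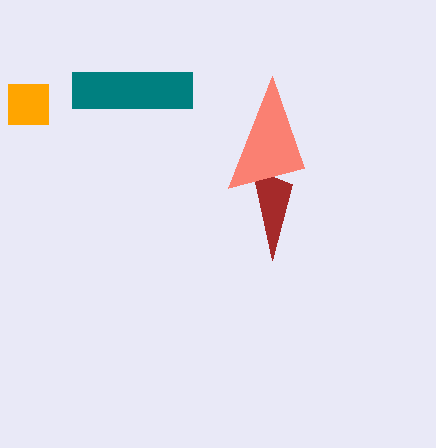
x0_1 = 272
x0_2 = 72
y0_2 = 72
x1_2 = 192
y1_2 = 108
x0_3 = 8
y0_3 = 84
x1_3 = 48
y1_3 = 124
x1_4 = 272
y1_4 = 76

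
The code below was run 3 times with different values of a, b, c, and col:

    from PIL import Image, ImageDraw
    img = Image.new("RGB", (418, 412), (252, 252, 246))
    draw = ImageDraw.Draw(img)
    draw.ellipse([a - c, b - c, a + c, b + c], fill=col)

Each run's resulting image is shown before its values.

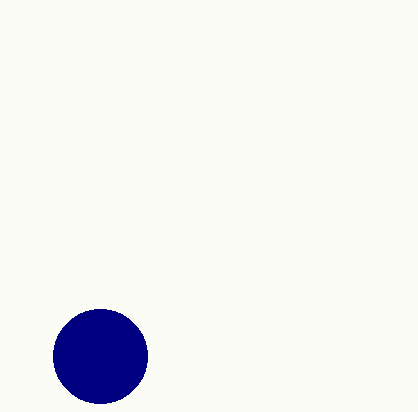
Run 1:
a = 100, b = 356, c = 47, col = 'navy'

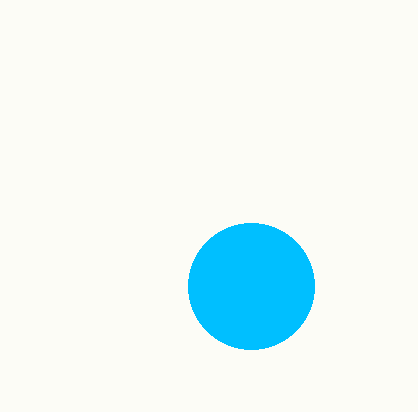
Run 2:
a = 251
b = 286
c = 63
col = 'deepskyblue'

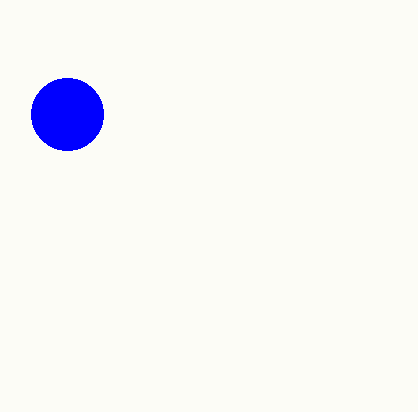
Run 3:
a = 67; b = 114; c = 36; col = 'blue'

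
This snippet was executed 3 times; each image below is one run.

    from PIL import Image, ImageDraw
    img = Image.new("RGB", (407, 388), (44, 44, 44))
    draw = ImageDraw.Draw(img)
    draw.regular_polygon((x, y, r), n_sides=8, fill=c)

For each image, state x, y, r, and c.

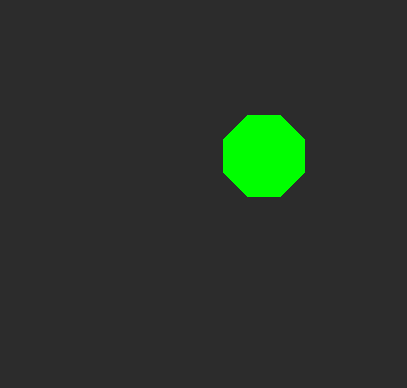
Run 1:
x = 264, y = 156, r = 44, c = 'lime'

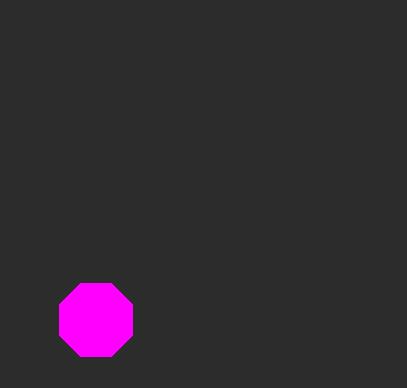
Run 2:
x = 96; y = 320; r = 40; c = 'magenta'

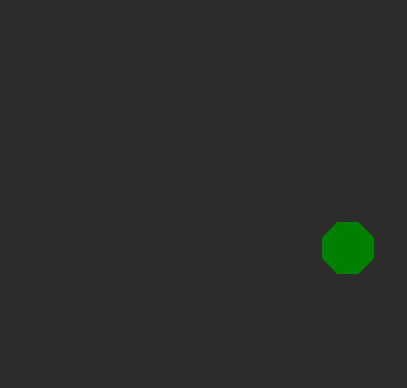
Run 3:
x = 348
y = 248
r = 28
c = 'green'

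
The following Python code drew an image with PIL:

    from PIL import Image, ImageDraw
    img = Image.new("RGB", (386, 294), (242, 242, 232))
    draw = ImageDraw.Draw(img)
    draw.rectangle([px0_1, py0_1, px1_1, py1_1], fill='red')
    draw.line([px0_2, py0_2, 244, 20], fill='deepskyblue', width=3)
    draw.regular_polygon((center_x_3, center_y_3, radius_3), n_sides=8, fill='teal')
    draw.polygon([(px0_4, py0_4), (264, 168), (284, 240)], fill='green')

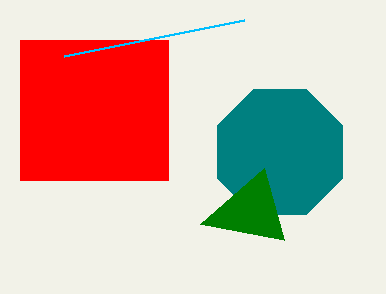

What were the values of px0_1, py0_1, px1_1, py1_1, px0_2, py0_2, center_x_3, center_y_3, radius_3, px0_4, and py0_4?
px0_1 = 20
py0_1 = 40
px1_1 = 168
py1_1 = 180
px0_2 = 64
py0_2 = 56
center_x_3 = 280
center_y_3 = 152
radius_3 = 68
px0_4 = 200
py0_4 = 224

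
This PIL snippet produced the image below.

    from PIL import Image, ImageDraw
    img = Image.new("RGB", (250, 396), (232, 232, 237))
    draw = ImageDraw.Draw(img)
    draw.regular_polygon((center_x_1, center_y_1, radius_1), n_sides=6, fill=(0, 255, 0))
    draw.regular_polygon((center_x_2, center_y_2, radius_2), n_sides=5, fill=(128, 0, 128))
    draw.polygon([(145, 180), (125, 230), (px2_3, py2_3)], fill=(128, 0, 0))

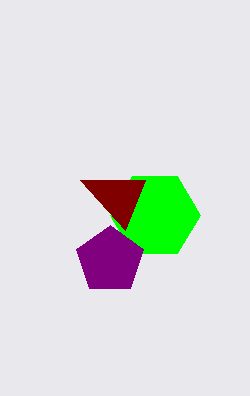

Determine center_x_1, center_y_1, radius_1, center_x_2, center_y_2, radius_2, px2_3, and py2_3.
center_x_1 = 155; center_y_1 = 215; radius_1 = 45; center_x_2 = 110; center_y_2 = 260; radius_2 = 35; px2_3 = 80; py2_3 = 180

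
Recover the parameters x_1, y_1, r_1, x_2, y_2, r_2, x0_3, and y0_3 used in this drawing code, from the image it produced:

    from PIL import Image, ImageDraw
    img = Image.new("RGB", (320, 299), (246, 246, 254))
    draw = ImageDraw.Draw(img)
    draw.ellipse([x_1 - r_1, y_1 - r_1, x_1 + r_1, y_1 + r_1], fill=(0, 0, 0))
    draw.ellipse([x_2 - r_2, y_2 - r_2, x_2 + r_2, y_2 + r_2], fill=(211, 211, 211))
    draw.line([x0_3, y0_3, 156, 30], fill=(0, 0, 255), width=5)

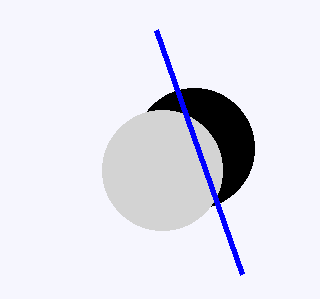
x_1 = 194; y_1 = 148; r_1 = 60; x_2 = 162; y_2 = 170; r_2 = 60; x0_3 = 242; y0_3 = 274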